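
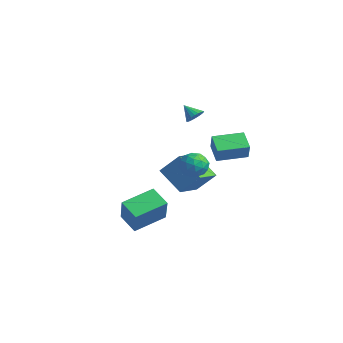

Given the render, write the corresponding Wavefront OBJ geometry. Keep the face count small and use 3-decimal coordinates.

v 1.501 0.653 -1.319
v 1.886 1.222 -0.699
v 2.114 -0.522 -0.621
v 2.499 0.047 -0.001
v 1.581 -0.073 -0.012
v 1.203 0.653 -0.443
v 2.797 0.047 -0.877
v 2.419 0.773 -1.308
v 2.687 0.847 -0.426
v 1.936 0.773 0.109
v 2.064 -0.073 -1.429
v 1.313 -0.147 -0.894
v 1.64 1.04 -1.07
v 2.36 -0.34 -0.25
v 1.821 -0.411 -0.256
v 2.047 -0.076 0.108
v 1.238 0.706 -0.92
v 1.465 1.041 -0.556
v 1.285 0.28 -0.152
v 2.535 -0.341 -0.764
v 2.762 -0.006 -0.4
v 1.953 0.776 -1.428
v 2.179 1.111 -1.064
v 2.715 0.42 -1.168
v 2.337 1.155 -0.545
v 2.697 0.464 -0.135
v 2.873 0.464 -0.65
v 2.65 0.891 -0.903
v 1.895 1.111 -0.231
v 2.255 0.421 0.179
v 1.716 0.35 0.173
v 1.494 0.777 -0.081
v 2.366 0.891 -0.071
v 1.745 0.279 -1.499
v 2.105 -0.411 -1.089
v 2.506 -0.077 -1.239
v 2.284 0.35 -1.493
v 1.303 0.236 -1.185
v 1.663 -0.455 -0.775
v 1.35 -0.191 -0.417
v 1.127 0.236 -0.67
v 1.634 -0.191 -1.249
v -0.99 0.944 -3.989
v -2.459 0.316 -2.658
v -2.15 2.611 -4.482
v -3.619 1.983 -3.15
v -0.221 1.857 -2.71
v -1.69 1.229 -1.378
v -1.381 3.524 -3.202
v -2.85 2.896 -1.871
v 3.192 -3.91 -4.617
v 2.068 -4.23 -3.863
v 3.081 -1.944 -3.947
v 1.957 -2.264 -3.194
v 4.423 -4.396 -2.986
v 3.299 -4.716 -2.233
v 4.312 -2.43 -2.317
v 3.188 -2.75 -1.563
v -0.046 2.817 -1.458
v -1.194 3.028 -0.704
v 0.41 4.685 -1.288
v -0.739 4.896 -0.534
v 0.599 2.564 -0.406
v -0.55 2.775 0.348
v 1.054 4.432 -0.236
v -0.094 4.643 0.518
v -3.28 3.072 1.051
v -3.003 3.457 1.51
v -3.98 2.648 1.829
v -3.192 3.61 1.423
v -3.394 3.681 1.28
v -3.579 3.659 1.102
v -3.718 3.548 0.916
v -3.791 3.364 0.751
v -3.786 3.136 0.631
v -3.704 2.899 0.575
v -3.557 2.687 0.592
v -3.368 2.535 0.678
v -3.166 2.464 0.821
v -2.982 2.486 0.999
v -2.842 2.597 1.185
v -2.769 2.781 1.35
v -2.775 3.009 1.47
v -2.857 3.246 1.526
f 1 38 17
f 38 12 41
f 17 41 6
f 38 41 17
f 1 17 13
f 17 6 18
f 13 18 2
f 17 18 13
f 1 13 22
f 13 2 23
f 22 23 8
f 13 23 22
f 1 22 34
f 22 8 37
f 34 37 11
f 22 37 34
f 1 34 38
f 34 11 42
f 38 42 12
f 34 42 38
f 2 18 29
f 18 6 32
f 29 32 10
f 18 32 29
f 6 41 19
f 41 12 40
f 19 40 5
f 41 40 19
f 12 42 39
f 42 11 35
f 39 35 3
f 42 35 39
f 11 37 36
f 37 8 24
f 36 24 7
f 37 24 36
f 8 23 28
f 23 2 25
f 28 25 9
f 23 25 28
f 4 30 16
f 30 10 31
f 16 31 5
f 30 31 16
f 4 16 14
f 16 5 15
f 14 15 3
f 16 15 14
f 4 14 21
f 14 3 20
f 21 20 7
f 14 20 21
f 4 21 26
f 21 7 27
f 26 27 9
f 21 27 26
f 4 26 30
f 26 9 33
f 30 33 10
f 26 33 30
f 5 31 19
f 31 10 32
f 19 32 6
f 31 32 19
f 3 15 39
f 15 5 40
f 39 40 12
f 15 40 39
f 7 20 36
f 20 3 35
f 36 35 11
f 20 35 36
f 9 27 28
f 27 7 24
f 28 24 8
f 27 24 28
f 10 33 29
f 33 9 25
f 29 25 2
f 33 25 29
f 44 46 43
f 47 44 43
f 43 46 45
f 45 47 43
f 44 50 46
f 48 44 47
f 48 50 44
f 46 50 45
f 49 47 45
f 45 50 49
f 49 48 47
f 50 48 49
f 52 54 51
f 55 52 51
f 51 54 53
f 53 55 51
f 52 58 54
f 56 52 55
f 56 58 52
f 54 58 53
f 57 55 53
f 53 58 57
f 57 56 55
f 58 56 57
f 60 62 59
f 63 60 59
f 59 62 61
f 61 63 59
f 60 66 62
f 64 60 63
f 64 66 60
f 62 66 61
f 65 63 61
f 61 66 65
f 65 64 63
f 66 64 65
f 68 67 70
f 68 70 69
f 70 67 71
f 70 71 69
f 71 67 72
f 71 72 69
f 72 67 73
f 72 73 69
f 73 67 74
f 73 74 69
f 74 67 75
f 74 75 69
f 75 67 76
f 75 76 69
f 76 67 77
f 76 77 69
f 77 67 78
f 77 78 69
f 78 67 79
f 78 79 69
f 79 67 80
f 79 80 69
f 80 67 81
f 80 81 69
f 81 67 82
f 81 82 69
f 82 67 83
f 82 83 69
f 83 67 84
f 83 84 69
f 84 67 68
f 84 68 69



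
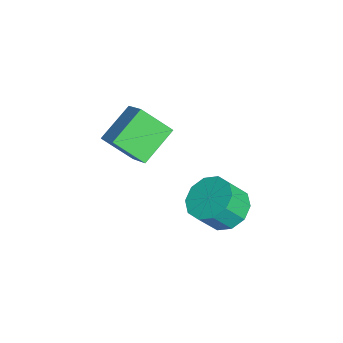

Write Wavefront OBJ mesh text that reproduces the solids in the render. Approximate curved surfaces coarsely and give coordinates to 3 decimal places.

v 3.15 3.264 -0.818
v 4.132 3.315 -1.051
v 4.411 2.587 -0.036
v 3.43 2.536 0.198
v 3.999 3.793 -0.672
v 4.278 3.065 0.344
v 3.541 4.068 -0.348
v 3.82 3.34 0.667
v 2.935 4.037 -0.204
v 3.214 3.309 0.811
v 2.411 3.71 -0.294
v 2.69 2.982 0.721
v 2.169 3.213 -0.584
v 2.448 2.485 0.431
v 2.302 2.735 -0.964
v 2.581 2.007 0.052
v 2.76 2.46 -1.287
v 3.039 1.732 -0.272
v 3.366 2.491 -1.431
v 3.645 1.763 -0.416
v 3.89 2.818 -1.341
v 4.169 2.09 -0.326
v 2.594 -0.116 1.978
v 2.267 -1.233 2.987
v 1.618 0.98 2.875
v 1.292 -0.136 3.884
v 3.668 0.236 2.716
v 3.342 -0.88 3.725
v 2.693 1.333 3.613
v 2.366 0.216 4.622
f 2 1 5
f 2 5 3
f 3 5 6
f 3 6 4
f 5 1 7
f 5 7 6
f 6 7 8
f 6 8 4
f 7 1 9
f 7 9 8
f 8 9 10
f 8 10 4
f 9 1 11
f 9 11 10
f 10 11 12
f 10 12 4
f 11 1 13
f 11 13 12
f 12 13 14
f 12 14 4
f 13 1 15
f 13 15 14
f 14 15 16
f 14 16 4
f 15 1 17
f 15 17 16
f 16 17 18
f 16 18 4
f 17 1 19
f 17 19 18
f 18 19 20
f 18 20 4
f 19 1 21
f 19 21 20
f 20 21 22
f 20 22 4
f 21 1 2
f 21 2 22
f 22 2 3
f 22 3 4
f 24 26 23
f 27 24 23
f 23 26 25
f 25 27 23
f 24 30 26
f 28 24 27
f 28 30 24
f 26 30 25
f 29 27 25
f 25 30 29
f 29 28 27
f 30 28 29



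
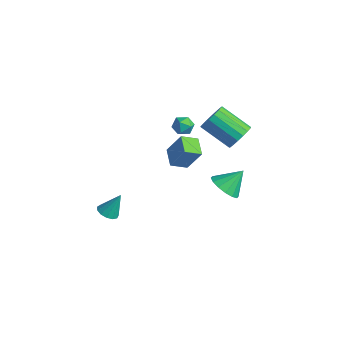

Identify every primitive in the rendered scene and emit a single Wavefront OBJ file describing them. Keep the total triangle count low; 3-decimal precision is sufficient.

v 3.398 3.123 -2.088
v 4.035 3.649 -2.752
v 3.682 4.237 -0.932
v 3.536 3.862 -2.835
v 3 3.877 -2.717
v 2.571 3.69 -2.431
v 2.364 3.35 -2.053
v 2.433 2.95 -1.684
v 2.762 2.596 -1.424
v 3.26 2.383 -1.341
v 3.796 2.369 -1.458
v 4.225 2.556 -1.744
v 4.433 2.895 -2.122
v 4.363 3.295 -2.491
v 1.736 0.466 0.021
v 0.626 0.992 0.415
v 2.036 1.45 -0.447
v 0.926 1.976 -0.052
v 2.494 0.944 1.512
v 1.384 1.47 1.907
v 2.794 1.928 1.045
v 1.684 2.454 1.439
v 1.737 -3.824 -2.048
v 2.409 -3.94 -2.148
v 2.063 -3.136 -0.652
v 2.334 -3.591 -2.303
v 2.069 -3.316 -2.376
v 1.699 -3.202 -2.345
v 1.34 -3.286 -2.22
v 1.108 -3.54 -2.04
v 1.075 -3.884 -1.863
v 1.252 -4.21 -1.745
v 1.583 -4.412 -1.722
v 1.963 -4.428 -1.804
v 2.271 -4.252 -1.962
v 3.369 4.192 1.855
v 3.974 3.572 2.245
v 2.337 2.708 3.415
v 1.731 3.328 3.025
v 3.987 3.929 2.527
v 2.35 3.065 3.696
v 3.858 4.346 2.654
v 2.221 3.482 3.824
v 3.618 4.728 2.599
v 1.98 3.864 3.769
v 3.32 4.987 2.373
v 1.682 4.123 3.543
v 3.033 5.063 2.029
v 1.396 4.2 3.199
v 2.823 4.941 1.645
v 1.186 4.077 2.814
v 2.739 4.646 1.308
v 1.101 3.783 2.478
v 2.798 4.248 1.098
v 1.161 3.384 2.267
v 2.989 3.837 1.06
v 1.351 2.973 2.23
v 3.266 3.507 1.205
v 1.628 2.643 2.375
v 3.567 3.334 1.499
v 1.929 2.47 2.669
v 3.823 3.357 1.874
v 2.185 2.494 3.044
v 1.681 2.192 2.826
v 2.075 1.675 3.122
v 0.845 1.425 2.598
v 1.239 0.908 2.894
v 0.96 1.423 3.303
v 1.477 1.897 3.445
v 1.443 1.203 2.275
v 1.96 1.677 2.417
v 1.928 1.063 2.782
v 1.63 1.199 3.417
v 1.29 1.901 2.303
v 0.992 2.037 2.938
f 2 1 4
f 2 4 3
f 4 1 5
f 4 5 3
f 5 1 6
f 5 6 3
f 6 1 7
f 6 7 3
f 7 1 8
f 7 8 3
f 8 1 9
f 8 9 3
f 9 1 10
f 9 10 3
f 10 1 11
f 10 11 3
f 11 1 12
f 11 12 3
f 12 1 13
f 12 13 3
f 13 1 14
f 13 14 3
f 14 1 2
f 14 2 3
f 16 18 15
f 19 16 15
f 15 18 17
f 17 19 15
f 16 22 18
f 20 16 19
f 20 22 16
f 18 22 17
f 21 19 17
f 17 22 21
f 21 20 19
f 22 20 21
f 24 23 26
f 24 26 25
f 26 23 27
f 26 27 25
f 27 23 28
f 27 28 25
f 28 23 29
f 28 29 25
f 29 23 30
f 29 30 25
f 30 23 31
f 30 31 25
f 31 23 32
f 31 32 25
f 32 23 33
f 32 33 25
f 33 23 34
f 33 34 25
f 34 23 35
f 34 35 25
f 35 23 24
f 35 24 25
f 37 36 40
f 37 40 38
f 38 40 41
f 38 41 39
f 40 36 42
f 40 42 41
f 41 42 43
f 41 43 39
f 42 36 44
f 42 44 43
f 43 44 45
f 43 45 39
f 44 36 46
f 44 46 45
f 45 46 47
f 45 47 39
f 46 36 48
f 46 48 47
f 47 48 49
f 47 49 39
f 48 36 50
f 48 50 49
f 49 50 51
f 49 51 39
f 50 36 52
f 50 52 51
f 51 52 53
f 51 53 39
f 52 36 54
f 52 54 53
f 53 54 55
f 53 55 39
f 54 36 56
f 54 56 55
f 55 56 57
f 55 57 39
f 56 36 58
f 56 58 57
f 57 58 59
f 57 59 39
f 58 36 60
f 58 60 59
f 59 60 61
f 59 61 39
f 60 36 62
f 60 62 61
f 61 62 63
f 61 63 39
f 62 36 37
f 62 37 63
f 63 37 38
f 63 38 39
f 64 75 69
f 64 69 65
f 64 65 71
f 64 71 74
f 64 74 75
f 65 69 73
f 69 75 68
f 75 74 66
f 74 71 70
f 71 65 72
f 67 73 68
f 67 68 66
f 67 66 70
f 67 70 72
f 67 72 73
f 68 73 69
f 66 68 75
f 70 66 74
f 72 70 71
f 73 72 65



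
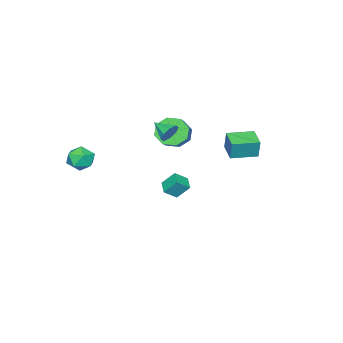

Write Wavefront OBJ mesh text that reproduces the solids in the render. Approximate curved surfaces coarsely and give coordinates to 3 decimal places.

v -1.564 1.635 1.057
v -1.479 1.802 2.171
v -2.72 2.589 1.002
v -2.635 2.756 2.117
v -0.805 2.544 0.863
v -0.72 2.711 1.978
v -1.961 3.498 0.809
v -1.876 3.665 1.923
v -4.058 -3.453 -0.776
v -3.433 -3.585 -1.506
v -1.997 -2.719 -0.434
v -2.622 -2.587 0.296
v -3.79 -2.935 -1.552
v -2.355 -2.07 -0.479
v -4.304 -2.589 -1.143
v -2.869 -1.724 -0.071
v -4.674 -2.749 -0.52
v -3.238 -1.883 0.553
v -4.683 -3.321 -0.046
v -3.247 -2.455 1.026
v -4.325 -3.97 -0.001
v -2.89 -3.105 1.072
v -3.811 -4.316 -0.409
v -2.376 -3.451 0.663
v -3.442 -4.157 -1.033
v -2.006 -3.291 0.04
v -1.539 -1.567 -3.248
v -0.929 -1.974 -2.692
v -1.867 -0.942 -2.431
v -1.257 -1.349 -1.875
v -0.943 -0.971 -3.465
v -0.333 -1.378 -2.909
v -1.271 -0.346 -2.648
v -0.661 -0.753 -2.092
v 2.844 -3.416 0.801
v 3.44 -3.23 0.223
v 3.18 -4.75 0.717
v 3.776 -4.564 0.139
v 3.876 -4.318 0.948
v 3.669 -3.493 1
v 2.951 -4.487 -0.06
v 2.744 -3.662 -0.008
v 3.507 -3.891 -0.31
v 4.078 -3.787 0.313
v 2.542 -4.193 0.627
v 3.113 -4.089 1.25
v -0.651 -1.213 1.502
v -0.428 -1.453 0.941
v -0.709 -2.287 1.938
v -0.063 -1.343 1.26
v -0.042 -1.157 1.721
v -0.378 -1.004 2.054
v -0.874 -0.974 2.064
v -1.24 -1.083 1.745
v -1.261 -1.269 1.284
v -0.925 -1.422 0.951
f 2 4 1
f 5 2 1
f 1 4 3
f 3 5 1
f 2 8 4
f 6 2 5
f 6 8 2
f 4 8 3
f 7 5 3
f 3 8 7
f 7 6 5
f 8 6 7
f 10 9 13
f 10 13 11
f 11 13 14
f 11 14 12
f 13 9 15
f 13 15 14
f 14 15 16
f 14 16 12
f 15 9 17
f 15 17 16
f 16 17 18
f 16 18 12
f 17 9 19
f 17 19 18
f 18 19 20
f 18 20 12
f 19 9 21
f 19 21 20
f 20 21 22
f 20 22 12
f 21 9 23
f 21 23 22
f 22 23 24
f 22 24 12
f 23 9 25
f 23 25 24
f 24 25 26
f 24 26 12
f 25 9 10
f 25 10 26
f 26 10 11
f 26 11 12
f 28 30 27
f 31 28 27
f 27 30 29
f 29 31 27
f 28 34 30
f 32 28 31
f 32 34 28
f 30 34 29
f 33 31 29
f 29 34 33
f 33 32 31
f 34 32 33
f 35 46 40
f 35 40 36
f 35 36 42
f 35 42 45
f 35 45 46
f 36 40 44
f 40 46 39
f 46 45 37
f 45 42 41
f 42 36 43
f 38 44 39
f 38 39 37
f 38 37 41
f 38 41 43
f 38 43 44
f 39 44 40
f 37 39 46
f 41 37 45
f 43 41 42
f 44 43 36
f 48 47 50
f 48 50 49
f 50 47 51
f 50 51 49
f 51 47 52
f 51 52 49
f 52 47 53
f 52 53 49
f 53 47 54
f 53 54 49
f 54 47 55
f 54 55 49
f 55 47 56
f 55 56 49
f 56 47 48
f 56 48 49



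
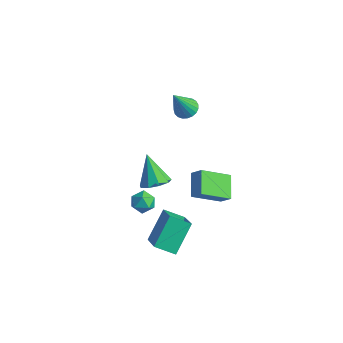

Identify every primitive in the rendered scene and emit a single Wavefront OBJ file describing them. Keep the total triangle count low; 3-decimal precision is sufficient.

v -0.911 -1.817 0.657
v -0.703 -1.52 0.053
v -0.497 -2.82 0.307
v -0.289 -2.523 -0.297
v 0.032 -2.354 0.307
v -0.224 -1.734 0.524
v -0.976 -2.606 -0.164
v -1.232 -1.986 0.053
v -0.743 -2.007 -0.454
v -0.12 -1.852 -0.163
v -1.08 -2.488 0.523
v -0.457 -2.333 0.814
v 0.333 -2.18 2.531
v 0.994 -1.918 2.918
v -0.633 -1.84 3.949
v 0.752 -1.497 2.652
v 0.313 -1.396 2.329
v -0.116 -1.661 2.1
v -0.335 -2.169 2.073
v -0.241 -2.683 2.26
v 0.121 -2.961 2.573
v 0.583 -2.873 2.867
v 0.928 -2.462 3.003
v -3.851 3.987 1.28
v -3.331 3.584 1.074
v -3.869 3.053 3.06
v -3.192 3.806 1.191
v -3.166 4.059 1.324
v -3.26 4.299 1.45
v -3.455 4.486 1.546
v -3.719 4.586 1.596
v -4.006 4.583 1.592
v -4.266 4.477 1.533
v -4.455 4.286 1.431
v -4.539 4.043 1.303
v -4.504 3.791 1.171
v -4.356 3.573 1.058
v -4.121 3.426 0.983
v -3.84 3.376 0.96
v -3.56 3.432 0.992
v 0.678 -3.062 -1.328
v 1.979 -3.853 -0.193
v 0.381 -1.707 -0.045
v 1.683 -2.498 1.091
v 1.517 -2.402 -1.831
v 2.819 -3.193 -0.695
v 1.221 -1.047 -0.547
v 2.522 -1.838 0.588
v 0.482 0.115 1.771
v 1.058 0.244 2.368
v 1.164 1.527 0.808
v 1.74 1.656 1.406
v 1.36 -0.756 1.114
v 1.936 -0.627 1.712
v 2.042 0.656 0.152
v 2.618 0.785 0.749
f 1 12 6
f 1 6 2
f 1 2 8
f 1 8 11
f 1 11 12
f 2 6 10
f 6 12 5
f 12 11 3
f 11 8 7
f 8 2 9
f 4 10 5
f 4 5 3
f 4 3 7
f 4 7 9
f 4 9 10
f 5 10 6
f 3 5 12
f 7 3 11
f 9 7 8
f 10 9 2
f 14 13 16
f 14 16 15
f 16 13 17
f 16 17 15
f 17 13 18
f 17 18 15
f 18 13 19
f 18 19 15
f 19 13 20
f 19 20 15
f 20 13 21
f 20 21 15
f 21 13 22
f 21 22 15
f 22 13 23
f 22 23 15
f 23 13 14
f 23 14 15
f 25 24 27
f 25 27 26
f 27 24 28
f 27 28 26
f 28 24 29
f 28 29 26
f 29 24 30
f 29 30 26
f 30 24 31
f 30 31 26
f 31 24 32
f 31 32 26
f 32 24 33
f 32 33 26
f 33 24 34
f 33 34 26
f 34 24 35
f 34 35 26
f 35 24 36
f 35 36 26
f 36 24 37
f 36 37 26
f 37 24 38
f 37 38 26
f 38 24 39
f 38 39 26
f 39 24 40
f 39 40 26
f 40 24 25
f 40 25 26
f 42 44 41
f 45 42 41
f 41 44 43
f 43 45 41
f 42 48 44
f 46 42 45
f 46 48 42
f 44 48 43
f 47 45 43
f 43 48 47
f 47 46 45
f 48 46 47
f 50 52 49
f 53 50 49
f 49 52 51
f 51 53 49
f 50 56 52
f 54 50 53
f 54 56 50
f 52 56 51
f 55 53 51
f 51 56 55
f 55 54 53
f 56 54 55



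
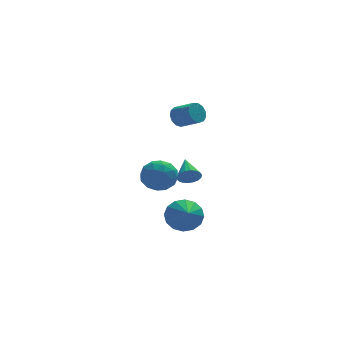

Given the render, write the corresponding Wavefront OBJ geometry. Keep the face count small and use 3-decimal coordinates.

v -0.097 0.389 -3.188
v 0.597 0.015 -3.663
v -0.223 -0.829 -2.412
v 0.804 0.23 -3.291
v 0.769 0.488 -2.892
v 0.502 0.719 -2.573
v 0.075 0.862 -2.418
v -0.398 0.878 -2.469
v -0.79 0.764 -2.713
v -0.997 0.549 -3.085
v -0.962 0.291 -3.484
v -0.696 0.059 -3.803
v -0.269 -0.084 -3.958
v 0.204 -0.1 -3.907
v -1.108 2.06 -1.5
v -0.52 2.079 -0.773
v -1.5 0.641 -1.147
v -0.912 0.66 -0.42
v -1.687 1.185 -0.409
v -1.444 2.062 -0.627
v -0.576 0.658 -1.293
v -0.333 1.535 -1.511
v -0.191 1.212 -0.644
v -0.877 1.538 -0.098
v -1.143 1.182 -1.822
v -1.829 1.508 -1.276
v -0.779 2.194 -1.168
v -1.241 0.526 -0.752
v -1.696 0.835 -0.746
v -1.35 0.846 -0.318
v -1.322 2.184 -1.082
v -0.977 2.195 -0.654
v -1.663 1.67 -0.44
v -1.043 0.525 -1.266
v -0.698 0.536 -0.838
v -0.67 1.874 -1.602
v -0.324 1.885 -1.174
v -0.357 1.05 -1.48
v -0.24 1.695 -0.664
v -0.471 0.861 -0.457
v -0.274 0.86 -0.97
v -0.131 1.376 -1.098
v -0.644 1.887 -0.343
v -0.875 1.053 -0.136
v -1.33 1.362 -0.129
v -1.187 1.877 -0.258
v -0.451 1.377 -0.268
v -1.145 1.667 -1.784
v -1.376 0.833 -1.577
v -0.833 0.843 -1.662
v -0.69 1.358 -1.791
v -1.549 1.859 -1.463
v -1.78 1.025 -1.256
v -1.889 1.344 -0.822
v -1.746 1.86 -0.95
v -1.569 1.343 -1.652
v 0.33 1.078 -1.073
v 0.788 0.878 -0.76
v 0.45 2.242 -0.507
v 0.902 0.972 -0.977
v 0.903 1.087 -1.213
v 0.79 1.2 -1.421
v 0.586 1.289 -1.561
v 0.332 1.336 -1.604
v 0.077 1.332 -1.541
v -0.128 1.278 -1.386
v -0.242 1.184 -1.169
v -0.243 1.069 -0.933
v -0.13 0.956 -0.725
v 0.073 0.867 -0.585
v 0.328 0.82 -0.542
v 0.583 0.824 -0.605
v -0.022 1.608 2.563
v 0.416 1.739 2.19
v 1.08 0.983 2.704
v 0.642 0.852 3.077
v 0.449 1.945 2.45
v 1.113 1.188 2.963
v 0.333 2.043 2.745
v 0.997 1.287 3.259
v 0.104 2.004 2.983
v 0.768 1.247 3.496
v -0.165 1.838 3.087
v 0.499 1.082 3.601
v -0.389 1.6 3.025
v 0.275 0.844 3.539
v -0.496 1.365 2.817
v 0.168 0.608 3.33
v -0.452 1.206 2.527
v 0.211 0.45 3.041
v -0.272 1.176 2.25
v 0.392 0.419 2.763
v -0.013 1.282 2.071
v 0.651 0.526 2.585
v 0.244 1.493 2.049
v 0.908 0.736 2.563
f 2 1 4
f 2 4 3
f 4 1 5
f 4 5 3
f 5 1 6
f 5 6 3
f 6 1 7
f 6 7 3
f 7 1 8
f 7 8 3
f 8 1 9
f 8 9 3
f 9 1 10
f 9 10 3
f 10 1 11
f 10 11 3
f 11 1 12
f 11 12 3
f 12 1 13
f 12 13 3
f 13 1 14
f 13 14 3
f 14 1 2
f 14 2 3
f 15 52 31
f 52 26 55
f 31 55 20
f 52 55 31
f 15 31 27
f 31 20 32
f 27 32 16
f 31 32 27
f 15 27 36
f 27 16 37
f 36 37 22
f 27 37 36
f 15 36 48
f 36 22 51
f 48 51 25
f 36 51 48
f 15 48 52
f 48 25 56
f 52 56 26
f 48 56 52
f 16 32 43
f 32 20 46
f 43 46 24
f 32 46 43
f 20 55 33
f 55 26 54
f 33 54 19
f 55 54 33
f 26 56 53
f 56 25 49
f 53 49 17
f 56 49 53
f 25 51 50
f 51 22 38
f 50 38 21
f 51 38 50
f 22 37 42
f 37 16 39
f 42 39 23
f 37 39 42
f 18 44 30
f 44 24 45
f 30 45 19
f 44 45 30
f 18 30 28
f 30 19 29
f 28 29 17
f 30 29 28
f 18 28 35
f 28 17 34
f 35 34 21
f 28 34 35
f 18 35 40
f 35 21 41
f 40 41 23
f 35 41 40
f 18 40 44
f 40 23 47
f 44 47 24
f 40 47 44
f 19 45 33
f 45 24 46
f 33 46 20
f 45 46 33
f 17 29 53
f 29 19 54
f 53 54 26
f 29 54 53
f 21 34 50
f 34 17 49
f 50 49 25
f 34 49 50
f 23 41 42
f 41 21 38
f 42 38 22
f 41 38 42
f 24 47 43
f 47 23 39
f 43 39 16
f 47 39 43
f 58 57 60
f 58 60 59
f 60 57 61
f 60 61 59
f 61 57 62
f 61 62 59
f 62 57 63
f 62 63 59
f 63 57 64
f 63 64 59
f 64 57 65
f 64 65 59
f 65 57 66
f 65 66 59
f 66 57 67
f 66 67 59
f 67 57 68
f 67 68 59
f 68 57 69
f 68 69 59
f 69 57 70
f 69 70 59
f 70 57 71
f 70 71 59
f 71 57 72
f 71 72 59
f 72 57 58
f 72 58 59
f 74 73 77
f 74 77 75
f 75 77 78
f 75 78 76
f 77 73 79
f 77 79 78
f 78 79 80
f 78 80 76
f 79 73 81
f 79 81 80
f 80 81 82
f 80 82 76
f 81 73 83
f 81 83 82
f 82 83 84
f 82 84 76
f 83 73 85
f 83 85 84
f 84 85 86
f 84 86 76
f 85 73 87
f 85 87 86
f 86 87 88
f 86 88 76
f 87 73 89
f 87 89 88
f 88 89 90
f 88 90 76
f 89 73 91
f 89 91 90
f 90 91 92
f 90 92 76
f 91 73 93
f 91 93 92
f 92 93 94
f 92 94 76
f 93 73 95
f 93 95 94
f 94 95 96
f 94 96 76
f 95 73 74
f 95 74 96
f 96 74 75
f 96 75 76



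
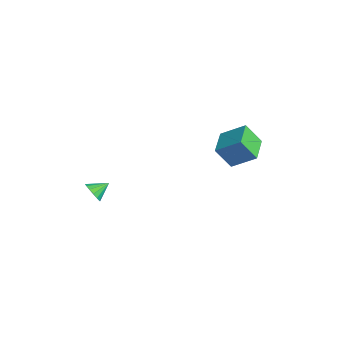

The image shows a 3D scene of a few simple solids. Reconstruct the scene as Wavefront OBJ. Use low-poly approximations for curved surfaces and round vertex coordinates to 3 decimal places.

v 0.575 -4.056 -3.466
v 0.984 -3.732 -4.032
v 0.505 -3.004 -2.914
v 0.604 -3.697 -4.146
v 0.216 -3.759 -4.079
v -0.076 -3.899 -3.847
v -0.193 -4.082 -3.513
v -0.105 -4.258 -3.166
v 0.165 -4.38 -2.9
v 0.545 -4.415 -2.785
v 0.933 -4.354 -2.853
v 1.225 -4.213 -3.085
v 1.343 -4.03 -3.419
v 1.255 -3.854 -3.766
v 2.799 4.132 -0.127
v 2.44 3.257 1.237
v 3.661 5.368 0.894
v 3.302 4.492 2.257
v 4.378 3.188 -0.317
v 4.019 2.312 1.046
v 5.24 4.423 0.703
v 4.881 3.548 2.067
f 2 1 4
f 2 4 3
f 4 1 5
f 4 5 3
f 5 1 6
f 5 6 3
f 6 1 7
f 6 7 3
f 7 1 8
f 7 8 3
f 8 1 9
f 8 9 3
f 9 1 10
f 9 10 3
f 10 1 11
f 10 11 3
f 11 1 12
f 11 12 3
f 12 1 13
f 12 13 3
f 13 1 14
f 13 14 3
f 14 1 2
f 14 2 3
f 16 18 15
f 19 16 15
f 15 18 17
f 17 19 15
f 16 22 18
f 20 16 19
f 20 22 16
f 18 22 17
f 21 19 17
f 17 22 21
f 21 20 19
f 22 20 21



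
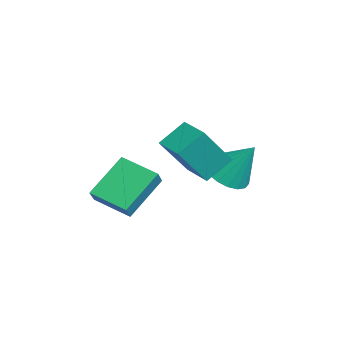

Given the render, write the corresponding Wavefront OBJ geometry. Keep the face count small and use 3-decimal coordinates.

v -1.409 0.595 -2.462
v -0.559 0.839 -2.951
v -0.851 1.505 -1.038
v -0.837 1.176 -3.058
v -1.227 1.398 -3.047
v -1.654 1.461 -2.92
v -2.032 1.352 -2.702
v -2.287 1.094 -2.437
v -2.367 0.736 -2.177
v -2.258 0.35 -1.974
v -1.981 0.013 -1.867
v -1.59 -0.209 -1.878
v -1.164 -0.271 -2.004
v -0.785 -0.163 -2.222
v -0.531 0.096 -2.487
v -0.45 0.454 -2.747
v -1.903 -4.121 -3.706
v -2.805 -2.83 -2.441
v -0.909 -2.961 -4.181
v -1.81 -1.67 -2.916
v -1.33 -4.35 -3.064
v -2.231 -3.059 -1.799
v -0.335 -3.19 -3.539
v -1.237 -1.899 -2.274
v 1.168 -2.27 0.407
v 0.8 -1.324 1.169
v 0.555 -1.173 -1.251
v 0.187 -0.227 -0.488
v 2.233 -1.793 0.328
v 1.865 -0.847 1.091
v 1.62 -0.696 -1.329
v 1.252 0.25 -0.567
f 2 1 4
f 2 4 3
f 4 1 5
f 4 5 3
f 5 1 6
f 5 6 3
f 6 1 7
f 6 7 3
f 7 1 8
f 7 8 3
f 8 1 9
f 8 9 3
f 9 1 10
f 9 10 3
f 10 1 11
f 10 11 3
f 11 1 12
f 11 12 3
f 12 1 13
f 12 13 3
f 13 1 14
f 13 14 3
f 14 1 15
f 14 15 3
f 15 1 16
f 15 16 3
f 16 1 2
f 16 2 3
f 18 20 17
f 21 18 17
f 17 20 19
f 19 21 17
f 18 24 20
f 22 18 21
f 22 24 18
f 20 24 19
f 23 21 19
f 19 24 23
f 23 22 21
f 24 22 23
f 26 28 25
f 29 26 25
f 25 28 27
f 27 29 25
f 26 32 28
f 30 26 29
f 30 32 26
f 28 32 27
f 31 29 27
f 27 32 31
f 31 30 29
f 32 30 31



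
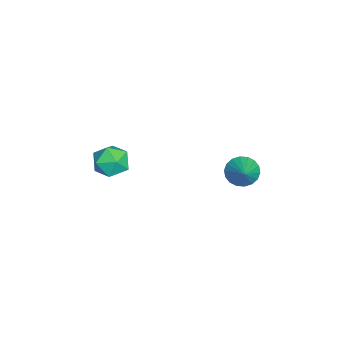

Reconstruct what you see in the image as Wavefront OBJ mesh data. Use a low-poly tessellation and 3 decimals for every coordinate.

v -2.676 -1.628 2.834
v -2.149 -1.52 2.107
v -2.771 -3.06 2.553
v -2.244 -2.952 1.826
v -1.896 -2.853 2.655
v -1.838 -1.967 2.829
v -3.082 -2.613 1.831
v -3.024 -1.727 2.005
v -2.4 -2.129 1.487
v -1.668 -2.277 1.996
v -3.252 -2.303 2.664
v -2.52 -2.451 3.173
v -2.854 3.185 1.718
v -2.404 2.987 1.139
v -1.746 3.355 2.522
v -2.43 3.323 1.103
v -2.539 3.631 1.189
v -2.711 3.851 1.38
v -2.912 3.939 1.638
v -3.101 3.878 1.912
v -3.241 3.679 2.147
v -3.305 3.383 2.298
v -3.279 3.048 2.333
v -3.17 2.739 2.247
v -2.997 2.52 2.056
v -2.797 2.432 1.798
v -2.608 2.493 1.524
v -2.468 2.691 1.289
f 1 12 6
f 1 6 2
f 1 2 8
f 1 8 11
f 1 11 12
f 2 6 10
f 6 12 5
f 12 11 3
f 11 8 7
f 8 2 9
f 4 10 5
f 4 5 3
f 4 3 7
f 4 7 9
f 4 9 10
f 5 10 6
f 3 5 12
f 7 3 11
f 9 7 8
f 10 9 2
f 14 13 16
f 14 16 15
f 16 13 17
f 16 17 15
f 17 13 18
f 17 18 15
f 18 13 19
f 18 19 15
f 19 13 20
f 19 20 15
f 20 13 21
f 20 21 15
f 21 13 22
f 21 22 15
f 22 13 23
f 22 23 15
f 23 13 24
f 23 24 15
f 24 13 25
f 24 25 15
f 25 13 26
f 25 26 15
f 26 13 27
f 26 27 15
f 27 13 28
f 27 28 15
f 28 13 14
f 28 14 15



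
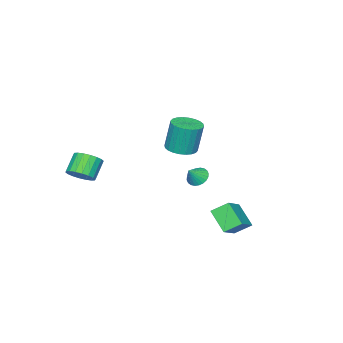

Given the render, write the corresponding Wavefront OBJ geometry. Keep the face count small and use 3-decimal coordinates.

v 4.351 -3.629 -0.844
v 4.983 -3.463 -0.197
v 3.981 -3.666 0.832
v 3.349 -3.831 0.184
v 4.83 -3.091 -0.272
v 3.829 -3.293 0.757
v 4.582 -2.825 -0.461
v 3.581 -3.028 0.568
v 4.289 -2.719 -0.726
v 3.287 -2.921 0.303
v 4.008 -2.792 -1.014
v 3.006 -2.994 0.015
v 3.794 -3.032 -1.269
v 2.793 -3.234 -0.24
v 3.691 -3.389 -1.439
v 2.69 -3.591 -0.41
v 3.719 -3.794 -1.492
v 2.717 -3.997 -0.463
v 3.871 -4.167 -1.417
v 2.87 -4.369 -0.388
v 4.119 -4.432 -1.228
v 3.118 -4.635 -0.199
v 4.413 -4.539 -0.963
v 3.411 -4.741 0.066
v 4.694 -4.466 -0.675
v 3.692 -4.668 0.354
v 4.907 -4.226 -0.42
v 3.906 -4.428 0.609
v 5.01 -3.869 -0.25
v 4.009 -4.071 0.779
v -4.069 -1.43 -3.875
v -3.522 -1.236 -4.366
v -3.271 -1.53 -3.025
v -3.602 -0.97 -4.26
v -3.752 -0.775 -4.095
v -3.951 -0.679 -3.897
v -4.168 -0.698 -3.696
v -4.37 -0.828 -3.521
v -4.526 -1.05 -3.401
v -4.612 -1.329 -3.353
v -4.616 -1.624 -3.384
v -4.536 -1.889 -3.49
v -4.386 -2.085 -3.655
v -4.187 -2.18 -3.853
v -3.97 -2.162 -4.054
v -3.768 -2.032 -4.228
v -3.612 -1.81 -4.349
v -3.526 -1.531 -4.397
v 1.491 1.469 1.855
v 1.972 0.655 2.019
v 1.77 0.937 4.009
v 1.289 1.751 3.845
v 2.251 0.904 2.012
v 2.049 1.187 4.002
v 2.415 1.24 1.981
v 2.213 1.522 3.971
v 2.437 1.61 1.931
v 2.235 1.893 3.921
v 2.316 1.959 1.869
v 2.114 2.242 3.859
v 2.069 2.234 1.805
v 1.867 2.516 3.795
v 1.734 2.392 1.749
v 1.532 2.674 3.739
v 1.362 2.409 1.709
v 1.16 2.691 3.699
v 1.01 2.283 1.691
v 0.808 2.565 3.681
v 0.731 2.033 1.698
v 0.529 2.316 3.688
v 0.567 1.698 1.729
v 0.365 1.98 3.719
v 0.545 1.327 1.779
v 0.343 1.61 3.769
v 0.666 0.978 1.841
v 0.464 1.261 3.831
v 0.913 0.704 1.905
v 0.711 0.986 3.895
v 1.248 0.546 1.961
v 1.046 0.828 3.951
v 1.62 0.529 2.001
v 1.418 0.811 3.991
v -1.6 3.387 -3.549
v 0.024 3.785 -2.526
v -1.193 4.621 -4.676
v 0.431 5.019 -3.653
v -0.971 2.561 -4.227
v 0.653 2.959 -3.204
v -0.564 3.795 -5.354
v 1.06 4.193 -4.331
f 2 1 5
f 2 5 3
f 3 5 6
f 3 6 4
f 5 1 7
f 5 7 6
f 6 7 8
f 6 8 4
f 7 1 9
f 7 9 8
f 8 9 10
f 8 10 4
f 9 1 11
f 9 11 10
f 10 11 12
f 10 12 4
f 11 1 13
f 11 13 12
f 12 13 14
f 12 14 4
f 13 1 15
f 13 15 14
f 14 15 16
f 14 16 4
f 15 1 17
f 15 17 16
f 16 17 18
f 16 18 4
f 17 1 19
f 17 19 18
f 18 19 20
f 18 20 4
f 19 1 21
f 19 21 20
f 20 21 22
f 20 22 4
f 21 1 23
f 21 23 22
f 22 23 24
f 22 24 4
f 23 1 25
f 23 25 24
f 24 25 26
f 24 26 4
f 25 1 27
f 25 27 26
f 26 27 28
f 26 28 4
f 27 1 29
f 27 29 28
f 28 29 30
f 28 30 4
f 29 1 2
f 29 2 30
f 30 2 3
f 30 3 4
f 32 31 34
f 32 34 33
f 34 31 35
f 34 35 33
f 35 31 36
f 35 36 33
f 36 31 37
f 36 37 33
f 37 31 38
f 37 38 33
f 38 31 39
f 38 39 33
f 39 31 40
f 39 40 33
f 40 31 41
f 40 41 33
f 41 31 42
f 41 42 33
f 42 31 43
f 42 43 33
f 43 31 44
f 43 44 33
f 44 31 45
f 44 45 33
f 45 31 46
f 45 46 33
f 46 31 47
f 46 47 33
f 47 31 48
f 47 48 33
f 48 31 32
f 48 32 33
f 50 49 53
f 50 53 51
f 51 53 54
f 51 54 52
f 53 49 55
f 53 55 54
f 54 55 56
f 54 56 52
f 55 49 57
f 55 57 56
f 56 57 58
f 56 58 52
f 57 49 59
f 57 59 58
f 58 59 60
f 58 60 52
f 59 49 61
f 59 61 60
f 60 61 62
f 60 62 52
f 61 49 63
f 61 63 62
f 62 63 64
f 62 64 52
f 63 49 65
f 63 65 64
f 64 65 66
f 64 66 52
f 65 49 67
f 65 67 66
f 66 67 68
f 66 68 52
f 67 49 69
f 67 69 68
f 68 69 70
f 68 70 52
f 69 49 71
f 69 71 70
f 70 71 72
f 70 72 52
f 71 49 73
f 71 73 72
f 72 73 74
f 72 74 52
f 73 49 75
f 73 75 74
f 74 75 76
f 74 76 52
f 75 49 77
f 75 77 76
f 76 77 78
f 76 78 52
f 77 49 79
f 77 79 78
f 78 79 80
f 78 80 52
f 79 49 81
f 79 81 80
f 80 81 82
f 80 82 52
f 81 49 50
f 81 50 82
f 82 50 51
f 82 51 52
f 84 86 83
f 87 84 83
f 83 86 85
f 85 87 83
f 84 90 86
f 88 84 87
f 88 90 84
f 86 90 85
f 89 87 85
f 85 90 89
f 89 88 87
f 90 88 89



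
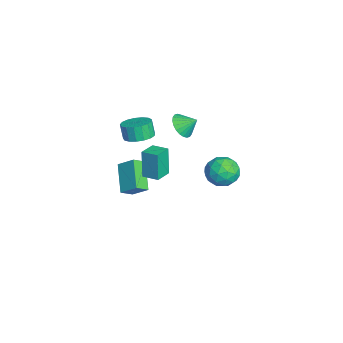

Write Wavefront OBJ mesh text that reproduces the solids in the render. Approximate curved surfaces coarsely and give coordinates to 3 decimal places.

v 3.522 3.381 3.673
v 4.091 3.635 2.852
v 3.269 1.865 3.028
v 3.838 2.119 2.207
v 4.286 2.003 3.128
v 4.442 2.94 3.526
v 2.918 2.56 2.354
v 3.074 3.497 2.752
v 3.717 3.128 2.037
v 4.562 2.784 2.515
v 2.798 2.716 3.365
v 3.643 2.372 3.843
v 3.829 3.641 3.319
v 3.531 1.859 2.561
v 3.795 1.79 3.102
v 4.129 1.94 2.619
v 4.035 3.232 3.715
v 4.369 3.382 3.233
v 4.484 2.422 3.395
v 2.991 2.118 2.647
v 3.325 2.268 2.165
v 3.231 3.56 3.261
v 3.565 3.71 2.778
v 2.876 3.078 2.485
v 3.943 3.493 2.357
v 3.794 2.601 1.978
v 3.254 2.861 2.064
v 3.346 3.412 2.299
v 4.44 3.29 2.638
v 4.291 2.399 2.259
v 4.555 2.33 2.8
v 4.647 2.881 3.035
v 4.22 2.992 2.159
v 3.069 3.101 3.621
v 2.92 2.21 3.242
v 2.713 2.619 2.845
v 2.805 3.17 3.08
v 3.566 2.899 3.902
v 3.417 2.007 3.523
v 4.014 2.088 3.581
v 4.106 2.639 3.816
v 3.14 2.508 3.721
v -3.057 -1.8 -1.681
v -2.662 -2.495 -1.15
v -2.547 -0.931 -0.925
v -2.152 -1.626 -0.393
v -1.408 -1.754 -2.847
v -1.013 -2.449 -2.315
v -0.898 -0.885 -2.09
v -0.503 -1.58 -1.559
v -3.419 1.258 1.412
v -2.749 1.467 0.865
v -3.141 2.082 2.068
v -3.007 1.659 0.733
v -3.327 1.79 0.704
v -3.662 1.84 0.784
v -3.959 1.801 0.958
v -4.174 1.679 1.202
v -4.275 1.494 1.478
v -4.245 1.272 1.744
v -4.089 1.048 1.959
v -3.832 0.856 2.091
v -3.511 0.726 2.119
v -3.177 0.676 2.04
v -2.879 0.715 1.865
v -2.664 0.836 1.621
v -2.564 1.022 1.345
v -2.593 1.243 1.08
v 2.164 -1.407 1.603
v 1.811 -1.417 3.368
v 1.287 -0.748 1.431
v 0.935 -0.758 3.197
v 2.745 -0.602 1.723
v 2.393 -0.612 3.489
v 1.869 0.057 1.552
v 1.516 0.047 3.317
v -3.464 -1.204 0.599
v -2.837 -0.581 0.889
v -3.149 -0.734 1.891
v -3.776 -1.356 1.601
v -3.202 -0.337 0.813
v -3.513 -0.49 1.814
v -3.627 -0.292 0.688
v -3.938 -0.445 1.689
v -4.014 -0.456 0.542
v -4.326 -0.609 1.544
v -4.276 -0.791 0.41
v -4.587 -0.944 1.411
v -4.351 -1.22 0.321
v -4.663 -1.373 1.322
v -4.224 -1.646 0.296
v -4.535 -1.799 1.297
v -3.922 -1.97 0.34
v -4.234 -2.123 1.342
v -3.516 -2.119 0.444
v -3.827 -2.272 1.445
v -3.097 -2.058 0.583
v -3.409 -2.211 1.585
v -2.763 -1.801 0.726
v -3.075 -1.954 1.728
v -2.589 -1.408 0.84
v -2.901 -1.56 1.842
v -2.616 -0.967 0.899
v -2.928 -1.12 1.901
f 1 38 17
f 38 12 41
f 17 41 6
f 38 41 17
f 1 17 13
f 17 6 18
f 13 18 2
f 17 18 13
f 1 13 22
f 13 2 23
f 22 23 8
f 13 23 22
f 1 22 34
f 22 8 37
f 34 37 11
f 22 37 34
f 1 34 38
f 34 11 42
f 38 42 12
f 34 42 38
f 2 18 29
f 18 6 32
f 29 32 10
f 18 32 29
f 6 41 19
f 41 12 40
f 19 40 5
f 41 40 19
f 12 42 39
f 42 11 35
f 39 35 3
f 42 35 39
f 11 37 36
f 37 8 24
f 36 24 7
f 37 24 36
f 8 23 28
f 23 2 25
f 28 25 9
f 23 25 28
f 4 30 16
f 30 10 31
f 16 31 5
f 30 31 16
f 4 16 14
f 16 5 15
f 14 15 3
f 16 15 14
f 4 14 21
f 14 3 20
f 21 20 7
f 14 20 21
f 4 21 26
f 21 7 27
f 26 27 9
f 21 27 26
f 4 26 30
f 26 9 33
f 30 33 10
f 26 33 30
f 5 31 19
f 31 10 32
f 19 32 6
f 31 32 19
f 3 15 39
f 15 5 40
f 39 40 12
f 15 40 39
f 7 20 36
f 20 3 35
f 36 35 11
f 20 35 36
f 9 27 28
f 27 7 24
f 28 24 8
f 27 24 28
f 10 33 29
f 33 9 25
f 29 25 2
f 33 25 29
f 44 46 43
f 47 44 43
f 43 46 45
f 45 47 43
f 44 50 46
f 48 44 47
f 48 50 44
f 46 50 45
f 49 47 45
f 45 50 49
f 49 48 47
f 50 48 49
f 52 51 54
f 52 54 53
f 54 51 55
f 54 55 53
f 55 51 56
f 55 56 53
f 56 51 57
f 56 57 53
f 57 51 58
f 57 58 53
f 58 51 59
f 58 59 53
f 59 51 60
f 59 60 53
f 60 51 61
f 60 61 53
f 61 51 62
f 61 62 53
f 62 51 63
f 62 63 53
f 63 51 64
f 63 64 53
f 64 51 65
f 64 65 53
f 65 51 66
f 65 66 53
f 66 51 67
f 66 67 53
f 67 51 68
f 67 68 53
f 68 51 52
f 68 52 53
f 70 72 69
f 73 70 69
f 69 72 71
f 71 73 69
f 70 76 72
f 74 70 73
f 74 76 70
f 72 76 71
f 75 73 71
f 71 76 75
f 75 74 73
f 76 74 75
f 78 77 81
f 78 81 79
f 79 81 82
f 79 82 80
f 81 77 83
f 81 83 82
f 82 83 84
f 82 84 80
f 83 77 85
f 83 85 84
f 84 85 86
f 84 86 80
f 85 77 87
f 85 87 86
f 86 87 88
f 86 88 80
f 87 77 89
f 87 89 88
f 88 89 90
f 88 90 80
f 89 77 91
f 89 91 90
f 90 91 92
f 90 92 80
f 91 77 93
f 91 93 92
f 92 93 94
f 92 94 80
f 93 77 95
f 93 95 94
f 94 95 96
f 94 96 80
f 95 77 97
f 95 97 96
f 96 97 98
f 96 98 80
f 97 77 99
f 97 99 98
f 98 99 100
f 98 100 80
f 99 77 101
f 99 101 100
f 100 101 102
f 100 102 80
f 101 77 103
f 101 103 102
f 102 103 104
f 102 104 80
f 103 77 78
f 103 78 104
f 104 78 79
f 104 79 80



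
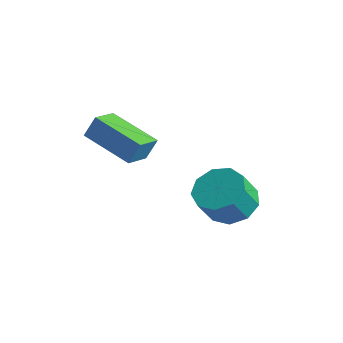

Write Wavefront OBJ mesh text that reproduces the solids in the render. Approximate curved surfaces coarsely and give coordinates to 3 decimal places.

v 2.9 3.606 -0.514
v 3.847 3.362 -0.673
v 3.846 2.65 0.415
v 2.9 2.894 0.574
v 3.812 3.928 -0.302
v 3.811 3.216 0.785
v 3.351 4.343 -0.031
v 3.35 3.632 1.057
v 2.679 4.413 0.014
v 2.678 3.702 1.102
v 2.111 4.106 -0.188
v 2.11 3.394 0.9
v 1.912 3.564 -0.542
v 1.911 2.852 0.546
v 2.175 3.042 -0.883
v 2.175 2.33 0.204
v 2.778 2.784 -1.052
v 2.778 2.072 0.036
v 3.438 2.91 -0.969
v 3.438 2.199 0.119
v 0.406 -0.782 3.688
v 0.608 -0.453 4.489
v 0.156 0.21 3.342
v 0.359 0.54 4.144
v 2.241 -0.52 3.116
v 2.444 -0.19 3.918
v 1.992 0.473 2.771
v 2.194 0.802 3.572
f 2 1 5
f 2 5 3
f 3 5 6
f 3 6 4
f 5 1 7
f 5 7 6
f 6 7 8
f 6 8 4
f 7 1 9
f 7 9 8
f 8 9 10
f 8 10 4
f 9 1 11
f 9 11 10
f 10 11 12
f 10 12 4
f 11 1 13
f 11 13 12
f 12 13 14
f 12 14 4
f 13 1 15
f 13 15 14
f 14 15 16
f 14 16 4
f 15 1 17
f 15 17 16
f 16 17 18
f 16 18 4
f 17 1 19
f 17 19 18
f 18 19 20
f 18 20 4
f 19 1 2
f 19 2 20
f 20 2 3
f 20 3 4
f 22 24 21
f 25 22 21
f 21 24 23
f 23 25 21
f 22 28 24
f 26 22 25
f 26 28 22
f 24 28 23
f 27 25 23
f 23 28 27
f 27 26 25
f 28 26 27



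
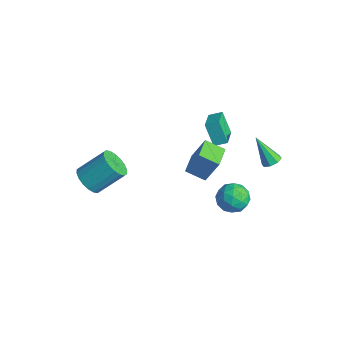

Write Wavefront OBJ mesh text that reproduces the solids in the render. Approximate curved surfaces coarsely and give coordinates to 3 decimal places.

v -0.344 2.851 -3.203
v 0.314 3.496 -3.792
v 1.046 1.864 -2.728
v 1.704 2.509 -3.317
v 1.235 2.892 -2.406
v 0.376 3.502 -2.7
v 0.984 1.858 -3.82
v 0.125 2.468 -4.114
v 1.135 2.882 -4.173
v 1.29 3.521 -3.299
v 0.07 1.839 -3.221
v 0.225 2.478 -2.347
v -0.137 3.26 -3.539
v 1.497 2.1 -2.981
v 1.221 2.325 -2.446
v 1.608 2.704 -2.792
v -0.101 3.263 -2.897
v 0.286 3.642 -3.243
v 0.827 3.288 -2.429
v 1.074 1.718 -3.277
v 1.461 2.097 -3.623
v -0.248 2.656 -3.728
v 0.139 3.035 -4.074
v 0.533 2.072 -4.091
v 0.733 3.278 -4.109
v 1.55 2.699 -3.83
v 1.127 2.316 -4.126
v 0.622 2.674 -4.298
v 0.824 3.654 -3.595
v 1.641 3.074 -3.316
v 1.365 3.299 -2.781
v 0.86 3.657 -2.954
v 1.306 3.293 -3.819
v -0.281 2.286 -3.204
v 0.536 1.706 -2.925
v 0.5 1.703 -3.566
v -0.005 2.061 -3.739
v -0.19 2.661 -2.69
v 0.627 2.082 -2.411
v 0.738 2.686 -2.222
v 0.233 3.044 -2.394
v 0.054 2.067 -2.701
v -4.032 -4.459 -1.863
v -3.349 -4.07 -2.559
v -2.824 -2.513 -1.172
v -3.508 -2.901 -0.477
v -3.744 -3.843 -2.664
v -3.219 -2.286 -1.277
v -4.196 -3.739 -2.61
v -3.671 -2.182 -1.223
v -4.616 -3.777 -2.408
v -4.091 -2.219 -1.022
v -4.92 -3.95 -2.099
v -4.395 -2.393 -0.712
v -5.049 -4.224 -1.743
v -4.524 -2.666 -0.356
v -4.976 -4.544 -1.41
v -4.451 -2.987 -0.024
v -4.716 -4.847 -1.168
v -4.191 -3.29 0.219
v -4.321 -5.074 -1.063
v -3.796 -3.517 0.324
v -3.869 -5.178 -1.117
v -3.344 -3.621 0.27
v -3.449 -5.141 -1.318
v -2.924 -3.583 0.068
v -3.145 -4.967 -1.628
v -2.62 -3.41 -0.241
v -3.016 -4.694 -1.984
v -2.491 -3.136 -0.597
v -3.089 -4.373 -2.316
v -2.564 -2.816 -0.93
v 0.752 -0.26 2.663
v 1.265 0.322 4.332
v 1.61 0.55 2.117
v 2.123 1.132 3.785
v 1.777 -1.312 2.715
v 2.29 -0.73 4.383
v 2.635 -0.502 2.168
v 3.148 0.08 3.837
v 2.64 3.996 1.538
v 2.937 4.468 1.852
v 1.64 3.504 3.222
v 2.517 4.615 1.646
v 2.169 4.399 1.376
v 2.097 3.948 1.202
v 2.343 3.524 1.223
v 2.762 3.377 1.429
v 3.11 3.593 1.699
v 3.182 4.045 1.874
v -1.704 2.399 3.035
v -0.475 1.379 3.672
v -1.287 3.089 3.336
v -0.058 2.068 3.973
v -0.902 2.512 1.667
v 0.327 1.491 2.304
v -0.485 3.201 1.968
v 0.744 2.181 2.605
f 1 38 17
f 38 12 41
f 17 41 6
f 38 41 17
f 1 17 13
f 17 6 18
f 13 18 2
f 17 18 13
f 1 13 22
f 13 2 23
f 22 23 8
f 13 23 22
f 1 22 34
f 22 8 37
f 34 37 11
f 22 37 34
f 1 34 38
f 34 11 42
f 38 42 12
f 34 42 38
f 2 18 29
f 18 6 32
f 29 32 10
f 18 32 29
f 6 41 19
f 41 12 40
f 19 40 5
f 41 40 19
f 12 42 39
f 42 11 35
f 39 35 3
f 42 35 39
f 11 37 36
f 37 8 24
f 36 24 7
f 37 24 36
f 8 23 28
f 23 2 25
f 28 25 9
f 23 25 28
f 4 30 16
f 30 10 31
f 16 31 5
f 30 31 16
f 4 16 14
f 16 5 15
f 14 15 3
f 16 15 14
f 4 14 21
f 14 3 20
f 21 20 7
f 14 20 21
f 4 21 26
f 21 7 27
f 26 27 9
f 21 27 26
f 4 26 30
f 26 9 33
f 30 33 10
f 26 33 30
f 5 31 19
f 31 10 32
f 19 32 6
f 31 32 19
f 3 15 39
f 15 5 40
f 39 40 12
f 15 40 39
f 7 20 36
f 20 3 35
f 36 35 11
f 20 35 36
f 9 27 28
f 27 7 24
f 28 24 8
f 27 24 28
f 10 33 29
f 33 9 25
f 29 25 2
f 33 25 29
f 44 43 47
f 44 47 45
f 45 47 48
f 45 48 46
f 47 43 49
f 47 49 48
f 48 49 50
f 48 50 46
f 49 43 51
f 49 51 50
f 50 51 52
f 50 52 46
f 51 43 53
f 51 53 52
f 52 53 54
f 52 54 46
f 53 43 55
f 53 55 54
f 54 55 56
f 54 56 46
f 55 43 57
f 55 57 56
f 56 57 58
f 56 58 46
f 57 43 59
f 57 59 58
f 58 59 60
f 58 60 46
f 59 43 61
f 59 61 60
f 60 61 62
f 60 62 46
f 61 43 63
f 61 63 62
f 62 63 64
f 62 64 46
f 63 43 65
f 63 65 64
f 64 65 66
f 64 66 46
f 65 43 67
f 65 67 66
f 66 67 68
f 66 68 46
f 67 43 69
f 67 69 68
f 68 69 70
f 68 70 46
f 69 43 71
f 69 71 70
f 70 71 72
f 70 72 46
f 71 43 44
f 71 44 72
f 72 44 45
f 72 45 46
f 74 76 73
f 77 74 73
f 73 76 75
f 75 77 73
f 74 80 76
f 78 74 77
f 78 80 74
f 76 80 75
f 79 77 75
f 75 80 79
f 79 78 77
f 80 78 79
f 82 81 84
f 82 84 83
f 84 81 85
f 84 85 83
f 85 81 86
f 85 86 83
f 86 81 87
f 86 87 83
f 87 81 88
f 87 88 83
f 88 81 89
f 88 89 83
f 89 81 90
f 89 90 83
f 90 81 82
f 90 82 83
f 92 94 91
f 95 92 91
f 91 94 93
f 93 95 91
f 92 98 94
f 96 92 95
f 96 98 92
f 94 98 93
f 97 95 93
f 93 98 97
f 97 96 95
f 98 96 97



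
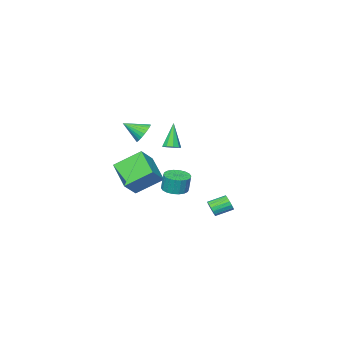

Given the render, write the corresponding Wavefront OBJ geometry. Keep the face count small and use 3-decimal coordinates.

v -2.494 -0.788 0.422
v -1.979 -1.027 0.545
v -3.126 -1.292 2.098
v -1.983 -0.646 0.658
v -2.226 -0.333 0.661
v -2.594 -0.232 0.552
v -2.915 -0.392 0.383
v -3.039 -0.737 0.232
v -2.908 -1.106 0.17
v -2.583 -1.327 0.227
v -2.216 -1.296 0.375
v -2.171 -2.937 1.018
v -1.577 -2.415 1.01
v -1.329 -3.883 1.802
v -1.726 -2.334 1.268
v -1.942 -2.344 1.487
v -2.193 -2.445 1.635
v -2.441 -2.62 1.689
v -2.647 -2.844 1.641
v -2.781 -3.082 1.497
v -2.822 -3.297 1.281
v -2.764 -3.458 1.025
v -2.616 -3.54 0.767
v -2.399 -3.529 0.548
v -2.148 -3.429 0.4
v -1.901 -3.253 0.346
v -1.694 -3.03 0.394
v -1.56 -2.792 0.538
v -1.519 -2.576 0.754
v -2.445 -0.418 -2.943
v -1.625 -0.594 -2.896
v -1.655 -0.419 -1.71
v -2.475 -0.242 -1.757
v -1.627 -0.224 -2.951
v -1.658 -0.049 -1.764
v -1.792 0.107 -3.004
v -1.822 0.283 -1.818
v -2.086 0.335 -3.045
v -2.116 0.51 -1.859
v -2.45 0.413 -3.066
v -2.481 0.589 -1.88
v -2.814 0.327 -3.063
v -2.845 0.503 -1.876
v -3.105 0.094 -3.036
v -3.135 0.269 -1.849
v -3.265 -0.241 -2.99
v -3.295 -0.066 -1.804
v -3.262 -0.611 -2.936
v -3.293 -0.436 -1.749
v -3.098 -0.943 -2.882
v -3.128 -0.767 -1.696
v -2.804 -1.17 -2.841
v -2.834 -0.995 -1.655
v -2.439 -1.249 -2.82
v -2.47 -1.073 -1.634
v -2.075 -1.163 -2.824
v -2.106 -0.987 -1.637
v -1.785 -0.929 -2.851
v -1.815 -0.754 -1.664
v -1.654 3.625 -3.003
v -1.361 3.758 -2.521
v -2.313 4.309 -2.095
v -2.606 4.175 -2.577
v -1.312 3.973 -2.69
v -2.265 4.524 -2.264
v -1.342 4.108 -2.93
v -2.294 4.659 -2.504
v -1.443 4.132 -3.188
v -2.395 4.683 -2.762
v -1.592 4.04 -3.403
v -2.545 4.591 -2.977
v -1.756 3.853 -3.526
v -2.708 4.404 -3.1
v -1.896 3.613 -3.53
v -2.848 4.164 -3.104
v -1.981 3.376 -3.413
v -2.933 3.927 -2.987
v -1.99 3.196 -3.202
v -2.943 3.747 -2.776
v -1.923 3.114 -2.945
v -2.876 3.665 -2.519
v -1.794 3.149 -2.702
v -2.747 3.7 -2.276
v -1.633 3.293 -2.528
v -2.585 3.844 -2.102
v -1.476 3.513 -2.462
v -2.429 4.064 -2.036
v -3.973 -4.197 -2.041
v -2.891 -3.998 -1.037
v -3.332 -2.408 -3.088
v -2.249 -2.209 -2.083
v -2.671 -5.351 -3.217
v -1.588 -5.152 -2.212
v -2.029 -3.562 -4.263
v -0.947 -3.363 -3.259
f 2 1 4
f 2 4 3
f 4 1 5
f 4 5 3
f 5 1 6
f 5 6 3
f 6 1 7
f 6 7 3
f 7 1 8
f 7 8 3
f 8 1 9
f 8 9 3
f 9 1 10
f 9 10 3
f 10 1 11
f 10 11 3
f 11 1 2
f 11 2 3
f 13 12 15
f 13 15 14
f 15 12 16
f 15 16 14
f 16 12 17
f 16 17 14
f 17 12 18
f 17 18 14
f 18 12 19
f 18 19 14
f 19 12 20
f 19 20 14
f 20 12 21
f 20 21 14
f 21 12 22
f 21 22 14
f 22 12 23
f 22 23 14
f 23 12 24
f 23 24 14
f 24 12 25
f 24 25 14
f 25 12 26
f 25 26 14
f 26 12 27
f 26 27 14
f 27 12 28
f 27 28 14
f 28 12 29
f 28 29 14
f 29 12 13
f 29 13 14
f 31 30 34
f 31 34 32
f 32 34 35
f 32 35 33
f 34 30 36
f 34 36 35
f 35 36 37
f 35 37 33
f 36 30 38
f 36 38 37
f 37 38 39
f 37 39 33
f 38 30 40
f 38 40 39
f 39 40 41
f 39 41 33
f 40 30 42
f 40 42 41
f 41 42 43
f 41 43 33
f 42 30 44
f 42 44 43
f 43 44 45
f 43 45 33
f 44 30 46
f 44 46 45
f 45 46 47
f 45 47 33
f 46 30 48
f 46 48 47
f 47 48 49
f 47 49 33
f 48 30 50
f 48 50 49
f 49 50 51
f 49 51 33
f 50 30 52
f 50 52 51
f 51 52 53
f 51 53 33
f 52 30 54
f 52 54 53
f 53 54 55
f 53 55 33
f 54 30 56
f 54 56 55
f 55 56 57
f 55 57 33
f 56 30 58
f 56 58 57
f 57 58 59
f 57 59 33
f 58 30 31
f 58 31 59
f 59 31 32
f 59 32 33
f 61 60 64
f 61 64 62
f 62 64 65
f 62 65 63
f 64 60 66
f 64 66 65
f 65 66 67
f 65 67 63
f 66 60 68
f 66 68 67
f 67 68 69
f 67 69 63
f 68 60 70
f 68 70 69
f 69 70 71
f 69 71 63
f 70 60 72
f 70 72 71
f 71 72 73
f 71 73 63
f 72 60 74
f 72 74 73
f 73 74 75
f 73 75 63
f 74 60 76
f 74 76 75
f 75 76 77
f 75 77 63
f 76 60 78
f 76 78 77
f 77 78 79
f 77 79 63
f 78 60 80
f 78 80 79
f 79 80 81
f 79 81 63
f 80 60 82
f 80 82 81
f 81 82 83
f 81 83 63
f 82 60 84
f 82 84 83
f 83 84 85
f 83 85 63
f 84 60 86
f 84 86 85
f 85 86 87
f 85 87 63
f 86 60 61
f 86 61 87
f 87 61 62
f 87 62 63
f 89 91 88
f 92 89 88
f 88 91 90
f 90 92 88
f 89 95 91
f 93 89 92
f 93 95 89
f 91 95 90
f 94 92 90
f 90 95 94
f 94 93 92
f 95 93 94



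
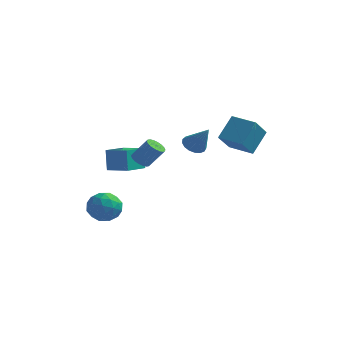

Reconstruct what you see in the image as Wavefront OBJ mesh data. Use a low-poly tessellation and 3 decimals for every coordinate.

v 2.622 2.754 2.598
v 3.011 4.081 4.07
v 2.79 4.227 1.226
v 3.178 5.554 2.699
v 4.402 2.406 2.441
v 4.79 3.733 3.914
v 4.569 3.879 1.07
v 4.958 5.206 2.542
v 1.754 0.934 2.527
v 2.405 1.343 2.164
v 2.906 0.546 4.153
v 2.21 1.634 2.371
v 1.911 1.765 2.614
v 1.576 1.705 2.837
v 1.282 1.468 2.989
v 1.096 1.109 3.035
v 1.061 0.71 2.964
v 1.185 0.362 2.794
v 1.439 0.145 2.562
v 1.766 0.109 2.322
v 2.09 0.261 2.129
v 2.337 0.568 2.027
v 2.451 0.958 2.04
v -2.98 -1.85 0.548
v -3.249 -1.456 2.086
v -2.57 -0.186 0.193
v -2.839 0.208 1.731
v -1.381 -2.168 0.909
v -1.65 -1.774 2.447
v -0.971 -0.504 0.554
v -1.24 -0.11 2.092
v -0.504 -2.185 1.968
v 0.04 -2.478 1.639
v 0.987 -2.208 2.962
v 0.444 -1.915 3.292
v 0.064 -2.178 1.56
v 1.012 -1.908 2.883
v -0.023 -1.879 1.562
v 0.925 -1.609 2.885
v -0.206 -1.641 1.644
v 0.742 -1.371 2.967
v -0.448 -1.51 1.791
v 0.5 -1.24 3.114
v -0.701 -1.513 1.972
v 0.247 -1.243 3.296
v -0.915 -1.649 2.153
v 0.033 -1.379 3.477
v -1.047 -1.892 2.298
v -0.1 -1.622 3.621
v -1.072 -2.192 2.377
v -0.124 -1.922 3.7
v -0.985 -2.491 2.375
v -0.037 -2.221 3.698
v -0.802 -2.729 2.293
v 0.146 -2.459 3.616
v -0.56 -2.86 2.146
v 0.388 -2.59 3.469
v -0.307 -2.857 1.964
v 0.641 -2.587 3.288
v -0.093 -2.721 1.783
v 0.855 -2.451 3.107
v -2.215 -3.239 -2.69
v -1.251 -3.888 -2.357
v -3.149 -3.792 -1.063
v -2.185 -4.441 -0.73
v -2.128 -3.233 -0.736
v -1.551 -2.891 -1.742
v -2.849 -4.789 -1.678
v -2.272 -4.447 -2.684
v -1.642 -4.846 -1.732
v -1.197 -3.884 -1.149
v -3.203 -3.796 -2.271
v -2.758 -2.834 -1.688
v -1.651 -3.515 -2.667
v -2.749 -4.165 -0.753
v -2.716 -3.455 -0.757
v -2.149 -3.837 -0.561
v -1.828 -2.929 -2.305
v -1.261 -3.31 -2.109
v -1.776 -2.926 -1.156
v -3.139 -4.37 -1.311
v -2.572 -4.751 -1.115
v -2.251 -3.843 -2.859
v -1.684 -4.225 -2.663
v -2.624 -4.754 -2.264
v -1.314 -4.459 -2.103
v -1.863 -4.784 -1.147
v -2.254 -4.989 -1.704
v -1.914 -4.788 -2.295
v -1.052 -3.894 -1.761
v -1.601 -4.219 -0.804
v -1.568 -3.509 -0.808
v -1.229 -3.308 -1.399
v -1.283 -4.457 -1.393
v -2.799 -3.461 -2.616
v -3.348 -3.786 -1.659
v -3.171 -4.372 -2.021
v -2.832 -4.171 -2.612
v -2.537 -2.896 -2.273
v -3.086 -3.221 -1.317
v -2.486 -2.892 -1.125
v -2.146 -2.691 -1.716
v -3.117 -3.223 -2.027
f 2 4 1
f 5 2 1
f 1 4 3
f 3 5 1
f 2 8 4
f 6 2 5
f 6 8 2
f 4 8 3
f 7 5 3
f 3 8 7
f 7 6 5
f 8 6 7
f 10 9 12
f 10 12 11
f 12 9 13
f 12 13 11
f 13 9 14
f 13 14 11
f 14 9 15
f 14 15 11
f 15 9 16
f 15 16 11
f 16 9 17
f 16 17 11
f 17 9 18
f 17 18 11
f 18 9 19
f 18 19 11
f 19 9 20
f 19 20 11
f 20 9 21
f 20 21 11
f 21 9 22
f 21 22 11
f 22 9 23
f 22 23 11
f 23 9 10
f 23 10 11
f 25 27 24
f 28 25 24
f 24 27 26
f 26 28 24
f 25 31 27
f 29 25 28
f 29 31 25
f 27 31 26
f 30 28 26
f 26 31 30
f 30 29 28
f 31 29 30
f 33 32 36
f 33 36 34
f 34 36 37
f 34 37 35
f 36 32 38
f 36 38 37
f 37 38 39
f 37 39 35
f 38 32 40
f 38 40 39
f 39 40 41
f 39 41 35
f 40 32 42
f 40 42 41
f 41 42 43
f 41 43 35
f 42 32 44
f 42 44 43
f 43 44 45
f 43 45 35
f 44 32 46
f 44 46 45
f 45 46 47
f 45 47 35
f 46 32 48
f 46 48 47
f 47 48 49
f 47 49 35
f 48 32 50
f 48 50 49
f 49 50 51
f 49 51 35
f 50 32 52
f 50 52 51
f 51 52 53
f 51 53 35
f 52 32 54
f 52 54 53
f 53 54 55
f 53 55 35
f 54 32 56
f 54 56 55
f 55 56 57
f 55 57 35
f 56 32 58
f 56 58 57
f 57 58 59
f 57 59 35
f 58 32 60
f 58 60 59
f 59 60 61
f 59 61 35
f 60 32 33
f 60 33 61
f 61 33 34
f 61 34 35
f 62 99 78
f 99 73 102
f 78 102 67
f 99 102 78
f 62 78 74
f 78 67 79
f 74 79 63
f 78 79 74
f 62 74 83
f 74 63 84
f 83 84 69
f 74 84 83
f 62 83 95
f 83 69 98
f 95 98 72
f 83 98 95
f 62 95 99
f 95 72 103
f 99 103 73
f 95 103 99
f 63 79 90
f 79 67 93
f 90 93 71
f 79 93 90
f 67 102 80
f 102 73 101
f 80 101 66
f 102 101 80
f 73 103 100
f 103 72 96
f 100 96 64
f 103 96 100
f 72 98 97
f 98 69 85
f 97 85 68
f 98 85 97
f 69 84 89
f 84 63 86
f 89 86 70
f 84 86 89
f 65 91 77
f 91 71 92
f 77 92 66
f 91 92 77
f 65 77 75
f 77 66 76
f 75 76 64
f 77 76 75
f 65 75 82
f 75 64 81
f 82 81 68
f 75 81 82
f 65 82 87
f 82 68 88
f 87 88 70
f 82 88 87
f 65 87 91
f 87 70 94
f 91 94 71
f 87 94 91
f 66 92 80
f 92 71 93
f 80 93 67
f 92 93 80
f 64 76 100
f 76 66 101
f 100 101 73
f 76 101 100
f 68 81 97
f 81 64 96
f 97 96 72
f 81 96 97
f 70 88 89
f 88 68 85
f 89 85 69
f 88 85 89
f 71 94 90
f 94 70 86
f 90 86 63
f 94 86 90



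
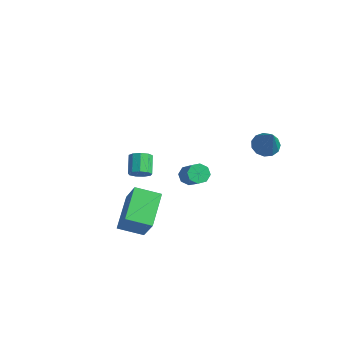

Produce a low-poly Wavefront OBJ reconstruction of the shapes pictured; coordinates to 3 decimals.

v -3.489 0.379 -3.259
v -3.036 0.796 -3.187
v -3.738 1.438 -2.488
v -4.191 1.021 -2.561
v -3.275 0.899 -3.522
v -3.977 1.54 -2.823
v -3.615 0.758 -3.734
v -4.317 1.4 -3.035
v -3.895 0.44 -3.724
v -4.597 1.082 -3.025
v -3.986 0.094 -3.496
v -4.688 0.735 -2.798
v -3.844 -0.119 -3.158
v -4.546 0.522 -2.46
v -3.536 -0.099 -2.867
v -4.238 0.543 -2.169
v -3.206 0.145 -2.76
v -3.908 0.787 -2.061
v -3.009 0.499 -2.886
v -3.71 1.14 -2.187
v -0.714 1.292 -2.134
v -0.402 1.782 -2.285
v 0.727 1.378 -1.256
v 0.414 0.888 -1.106
v -0.692 1.858 -1.937
v 0.437 1.454 -0.908
v -0.995 1.603 -1.705
v 0.134 1.199 -0.676
v -1.134 1.166 -1.724
v -0.005 0.761 -0.695
v -1.027 0.802 -1.984
v 0.102 0.398 -0.955
v -0.737 0.726 -2.332
v 0.392 0.322 -1.303
v -0.434 0.981 -2.564
v 0.695 0.577 -1.535
v -0.295 1.419 -2.545
v 0.834 1.014 -1.516
v -0.049 -2.273 -4.392
v -0.984 -3.215 -3.947
v -1.088 -0.794 -3.446
v -2.024 -1.737 -3.002
v 0.944 -2.543 -2.878
v 0.008 -3.486 -2.434
v -0.096 -1.065 -1.933
v -1.031 -2.007 -1.488
v 2.554 3.302 1.098
v 3.146 3.191 0.686
v 3.546 2.798 2.662
v 3.159 3.585 0.805
v 2.98 3.889 1.016
v 2.665 4.006 1.254
v 2.315 3.9 1.442
v 2.041 3.604 1.52
v 1.929 3.212 1.465
v 2.016 2.848 1.293
v 2.274 2.629 1.059
v 2.62 2.623 0.837
v 2.945 2.833 0.698
f 2 1 5
f 2 5 3
f 3 5 6
f 3 6 4
f 5 1 7
f 5 7 6
f 6 7 8
f 6 8 4
f 7 1 9
f 7 9 8
f 8 9 10
f 8 10 4
f 9 1 11
f 9 11 10
f 10 11 12
f 10 12 4
f 11 1 13
f 11 13 12
f 12 13 14
f 12 14 4
f 13 1 15
f 13 15 14
f 14 15 16
f 14 16 4
f 15 1 17
f 15 17 16
f 16 17 18
f 16 18 4
f 17 1 19
f 17 19 18
f 18 19 20
f 18 20 4
f 19 1 2
f 19 2 20
f 20 2 3
f 20 3 4
f 22 21 25
f 22 25 23
f 23 25 26
f 23 26 24
f 25 21 27
f 25 27 26
f 26 27 28
f 26 28 24
f 27 21 29
f 27 29 28
f 28 29 30
f 28 30 24
f 29 21 31
f 29 31 30
f 30 31 32
f 30 32 24
f 31 21 33
f 31 33 32
f 32 33 34
f 32 34 24
f 33 21 35
f 33 35 34
f 34 35 36
f 34 36 24
f 35 21 37
f 35 37 36
f 36 37 38
f 36 38 24
f 37 21 22
f 37 22 38
f 38 22 23
f 38 23 24
f 40 42 39
f 43 40 39
f 39 42 41
f 41 43 39
f 40 46 42
f 44 40 43
f 44 46 40
f 42 46 41
f 45 43 41
f 41 46 45
f 45 44 43
f 46 44 45
f 48 47 50
f 48 50 49
f 50 47 51
f 50 51 49
f 51 47 52
f 51 52 49
f 52 47 53
f 52 53 49
f 53 47 54
f 53 54 49
f 54 47 55
f 54 55 49
f 55 47 56
f 55 56 49
f 56 47 57
f 56 57 49
f 57 47 58
f 57 58 49
f 58 47 59
f 58 59 49
f 59 47 48
f 59 48 49



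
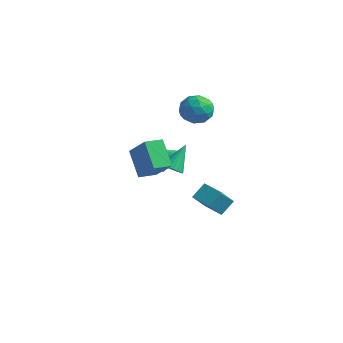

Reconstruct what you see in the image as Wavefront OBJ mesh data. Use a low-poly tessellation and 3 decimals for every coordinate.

v 1.097 0.975 -3.477
v 1.243 1.875 -2.652
v 0.903 2.29 -4.877
v 1.05 3.19 -4.051
v 2.45 0.95 -3.689
v 2.597 1.85 -2.863
v 2.257 2.265 -5.088
v 2.403 3.165 -4.263
v 0.302 0.041 -1.02
v 0.838 0.466 -1.373
v 0.278 1.319 0.48
v 0.586 0.588 -1.481
v 0.29 0.627 -1.519
v -0.003 0.577 -1.481
v -0.251 0.445 -1.373
v -0.414 0.252 -1.21
v -0.468 0.026 -1.019
v -0.405 -0.197 -0.828
v -0.234 -0.384 -0.666
v 0.018 -0.506 -0.558
v 0.313 -0.545 -0.52
v 0.607 -0.494 -0.558
v 0.854 -0.363 -0.667
v 1.018 -0.169 -0.829
v 1.072 0.056 -1.02
v 1.009 0.279 -1.211
v -1.379 2.072 -1.916
v -0.771 1.344 -1.514
v -2.501 1.628 -1.024
v -0.696 1.676 -1.254
v -0.739 2.077 -1.109
v -0.893 2.477 -1.103
v -1.131 2.806 -1.238
v -1.412 3.009 -1.49
v -1.687 3.05 -1.815
v -1.909 2.922 -2.158
v -2.039 2.646 -2.46
v -2.055 2.272 -2.667
v -1.955 1.863 -2.744
v -1.755 1.49 -2.678
v -1.49 1.218 -2.48
v -1.206 1.093 -2.185
v -0.951 1.138 -1.843
v 2.077 -4.497 0.888
v 0.867 -3.967 2.295
v 2.416 -3.424 0.776
v 1.205 -2.895 2.183
v 3.595 -4.825 2.317
v 2.384 -4.296 3.724
v 3.933 -3.753 2.205
v 2.723 -3.223 3.612
v -1.901 4.242 1.407
v -1.529 4.683 2.385
v -0.731 2.837 1.595
v -0.359 3.278 2.573
v -1.41 2.853 2.505
v -2.133 3.721 2.389
v -0.127 3.799 1.591
v -0.85 4.667 1.475
v -0.433 4.409 2.499
v -1.225 3.824 3.064
v -1.035 3.696 0.916
v -1.827 3.111 1.481
v -1.818 4.585 1.879
v -0.442 2.935 2.101
v -1.06 2.685 2.061
v -0.841 2.944 2.636
v -2.173 4.02 1.882
v -1.954 4.279 2.457
v -1.884 3.204 2.527
v -0.306 3.241 1.523
v -0.087 3.5 2.098
v -1.419 4.576 1.344
v -1.2 4.835 1.919
v -0.376 4.316 1.453
v -0.955 4.684 2.521
v -0.267 3.858 2.632
v -0.131 4.164 2.055
v -0.556 4.675 1.986
v -1.421 4.34 2.853
v -0.733 3.515 2.964
v -1.351 3.265 2.924
v -1.776 3.775 2.856
v -0.776 4.179 2.92
v -1.527 4.005 1.016
v -0.839 3.18 1.127
v -0.484 3.745 1.124
v -0.909 4.255 1.056
v -1.993 3.662 1.348
v -1.305 2.836 1.459
v -1.704 2.845 1.994
v -2.129 3.356 1.925
v -1.484 3.341 1.06
f 2 4 1
f 5 2 1
f 1 4 3
f 3 5 1
f 2 8 4
f 6 2 5
f 6 8 2
f 4 8 3
f 7 5 3
f 3 8 7
f 7 6 5
f 8 6 7
f 10 9 12
f 10 12 11
f 12 9 13
f 12 13 11
f 13 9 14
f 13 14 11
f 14 9 15
f 14 15 11
f 15 9 16
f 15 16 11
f 16 9 17
f 16 17 11
f 17 9 18
f 17 18 11
f 18 9 19
f 18 19 11
f 19 9 20
f 19 20 11
f 20 9 21
f 20 21 11
f 21 9 22
f 21 22 11
f 22 9 23
f 22 23 11
f 23 9 24
f 23 24 11
f 24 9 25
f 24 25 11
f 25 9 26
f 25 26 11
f 26 9 10
f 26 10 11
f 28 27 30
f 28 30 29
f 30 27 31
f 30 31 29
f 31 27 32
f 31 32 29
f 32 27 33
f 32 33 29
f 33 27 34
f 33 34 29
f 34 27 35
f 34 35 29
f 35 27 36
f 35 36 29
f 36 27 37
f 36 37 29
f 37 27 38
f 37 38 29
f 38 27 39
f 38 39 29
f 39 27 40
f 39 40 29
f 40 27 41
f 40 41 29
f 41 27 42
f 41 42 29
f 42 27 43
f 42 43 29
f 43 27 28
f 43 28 29
f 45 47 44
f 48 45 44
f 44 47 46
f 46 48 44
f 45 51 47
f 49 45 48
f 49 51 45
f 47 51 46
f 50 48 46
f 46 51 50
f 50 49 48
f 51 49 50
f 52 89 68
f 89 63 92
f 68 92 57
f 89 92 68
f 52 68 64
f 68 57 69
f 64 69 53
f 68 69 64
f 52 64 73
f 64 53 74
f 73 74 59
f 64 74 73
f 52 73 85
f 73 59 88
f 85 88 62
f 73 88 85
f 52 85 89
f 85 62 93
f 89 93 63
f 85 93 89
f 53 69 80
f 69 57 83
f 80 83 61
f 69 83 80
f 57 92 70
f 92 63 91
f 70 91 56
f 92 91 70
f 63 93 90
f 93 62 86
f 90 86 54
f 93 86 90
f 62 88 87
f 88 59 75
f 87 75 58
f 88 75 87
f 59 74 79
f 74 53 76
f 79 76 60
f 74 76 79
f 55 81 67
f 81 61 82
f 67 82 56
f 81 82 67
f 55 67 65
f 67 56 66
f 65 66 54
f 67 66 65
f 55 65 72
f 65 54 71
f 72 71 58
f 65 71 72
f 55 72 77
f 72 58 78
f 77 78 60
f 72 78 77
f 55 77 81
f 77 60 84
f 81 84 61
f 77 84 81
f 56 82 70
f 82 61 83
f 70 83 57
f 82 83 70
f 54 66 90
f 66 56 91
f 90 91 63
f 66 91 90
f 58 71 87
f 71 54 86
f 87 86 62
f 71 86 87
f 60 78 79
f 78 58 75
f 79 75 59
f 78 75 79
f 61 84 80
f 84 60 76
f 80 76 53
f 84 76 80



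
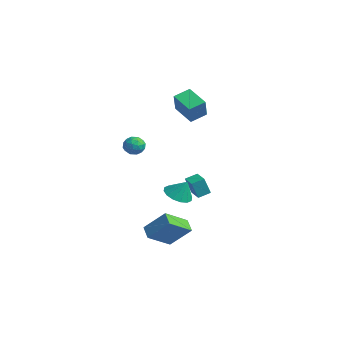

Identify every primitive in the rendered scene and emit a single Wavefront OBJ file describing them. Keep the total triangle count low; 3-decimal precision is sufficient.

v 1.609 0.983 -1.683
v 2.181 1.517 -2.107
v 2.051 1.337 -0.637
v 1.806 1.775 -2.036
v 1.379 1.822 -1.87
v 1.013 1.643 -1.655
v 0.806 1.288 -1.447
v 0.815 0.85 -1.302
v 1.036 0.448 -1.259
v 1.411 0.19 -1.33
v 1.838 0.143 -1.496
v 2.204 0.322 -1.711
v 2.411 0.678 -1.919
v 2.402 1.115 -2.064
v -2.088 2.953 3.277
v -2.073 3.993 3.665
v -0.705 3.165 2.657
v -0.691 4.205 3.044
v -1.449 2.475 4.536
v -1.435 3.515 4.923
v -0.067 2.687 3.915
v -0.052 3.727 4.303
v 3.785 -2.155 -3.408
v 3.004 -1.972 -3
v 3.634 -0.682 -4.359
v 2.853 -0.499 -3.951
v 4.627 -1.281 -2.189
v 3.846 -1.098 -1.781
v 4.476 0.192 -3.14
v 3.695 0.375 -2.732
v -1.194 3.509 -3.229
v -1.231 3.092 -2.051
v -1.091 4.275 -2.954
v -1.127 3.858 -1.777
v -0.213 3.382 -3.243
v -0.249 2.965 -2.066
v -0.109 4.148 -2.969
v -0.146 3.731 -1.791
v -0.788 -0.697 1.576
v -0.523 -0.302 2.067
v 0.163 -1.258 1.513
v 0.428 -0.863 2.004
v -0.069 -1.307 2.154
v -0.657 -0.96 2.193
v 0.297 -0.6 1.387
v -0.291 -0.253 1.426
v 0.148 -0.242 1.949
v -0.078 -0.679 2.424
v -0.282 -0.881 1.156
v -0.508 -1.318 1.631
v -0.739 -0.45 1.827
v 0.379 -1.11 1.753
v 0.087 -1.371 1.842
v 0.243 -1.138 2.13
v -0.818 -0.837 1.902
v -0.662 -0.605 2.19
v -0.395 -1.195 2.241
v 0.302 -0.955 1.39
v 0.458 -0.723 1.678
v -0.603 -0.422 1.45
v -0.447 -0.189 1.738
v 0.035 -0.365 1.339
v -0.189 -0.183 2.046
v 0.37 -0.512 2.009
v 0.293 -0.358 1.647
v -0.052 -0.154 1.669
v -0.322 -0.439 2.325
v 0.237 -0.769 2.288
v -0.055 -1.03 2.377
v -0.4 -0.826 2.4
v 0.073 -0.404 2.256
v -0.597 -0.791 1.292
v -0.038 -1.121 1.255
v 0.04 -0.734 1.18
v -0.305 -0.53 1.203
v -0.73 -1.048 1.571
v -0.171 -1.377 1.534
v -0.308 -1.406 1.911
v -0.653 -1.202 1.933
v -0.433 -1.156 1.324
f 2 1 4
f 2 4 3
f 4 1 5
f 4 5 3
f 5 1 6
f 5 6 3
f 6 1 7
f 6 7 3
f 7 1 8
f 7 8 3
f 8 1 9
f 8 9 3
f 9 1 10
f 9 10 3
f 10 1 11
f 10 11 3
f 11 1 12
f 11 12 3
f 12 1 13
f 12 13 3
f 13 1 14
f 13 14 3
f 14 1 2
f 14 2 3
f 16 18 15
f 19 16 15
f 15 18 17
f 17 19 15
f 16 22 18
f 20 16 19
f 20 22 16
f 18 22 17
f 21 19 17
f 17 22 21
f 21 20 19
f 22 20 21
f 24 26 23
f 27 24 23
f 23 26 25
f 25 27 23
f 24 30 26
f 28 24 27
f 28 30 24
f 26 30 25
f 29 27 25
f 25 30 29
f 29 28 27
f 30 28 29
f 32 34 31
f 35 32 31
f 31 34 33
f 33 35 31
f 32 38 34
f 36 32 35
f 36 38 32
f 34 38 33
f 37 35 33
f 33 38 37
f 37 36 35
f 38 36 37
f 39 76 55
f 76 50 79
f 55 79 44
f 76 79 55
f 39 55 51
f 55 44 56
f 51 56 40
f 55 56 51
f 39 51 60
f 51 40 61
f 60 61 46
f 51 61 60
f 39 60 72
f 60 46 75
f 72 75 49
f 60 75 72
f 39 72 76
f 72 49 80
f 76 80 50
f 72 80 76
f 40 56 67
f 56 44 70
f 67 70 48
f 56 70 67
f 44 79 57
f 79 50 78
f 57 78 43
f 79 78 57
f 50 80 77
f 80 49 73
f 77 73 41
f 80 73 77
f 49 75 74
f 75 46 62
f 74 62 45
f 75 62 74
f 46 61 66
f 61 40 63
f 66 63 47
f 61 63 66
f 42 68 54
f 68 48 69
f 54 69 43
f 68 69 54
f 42 54 52
f 54 43 53
f 52 53 41
f 54 53 52
f 42 52 59
f 52 41 58
f 59 58 45
f 52 58 59
f 42 59 64
f 59 45 65
f 64 65 47
f 59 65 64
f 42 64 68
f 64 47 71
f 68 71 48
f 64 71 68
f 43 69 57
f 69 48 70
f 57 70 44
f 69 70 57
f 41 53 77
f 53 43 78
f 77 78 50
f 53 78 77
f 45 58 74
f 58 41 73
f 74 73 49
f 58 73 74
f 47 65 66
f 65 45 62
f 66 62 46
f 65 62 66
f 48 71 67
f 71 47 63
f 67 63 40
f 71 63 67



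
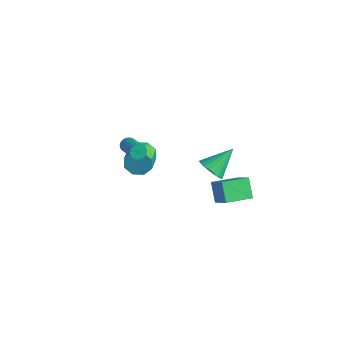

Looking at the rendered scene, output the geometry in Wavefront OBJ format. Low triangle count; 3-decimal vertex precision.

v -1.884 -1.164 1.951
v -1.613 -0.779 1.687
v 0.036 -1.312 2.604
v -0.236 -1.696 2.869
v -1.68 -0.67 1.871
v -0.032 -1.203 2.789
v -1.783 -0.647 2.069
v -0.135 -1.179 2.987
v -1.903 -0.712 2.247
v -0.255 -1.245 3.165
v -2.02 -0.856 2.374
v -0.372 -1.389 3.291
v -2.113 -1.053 2.427
v -0.465 -1.586 3.345
v -2.167 -1.269 2.399
v -0.519 -1.802 3.316
v -2.172 -1.467 2.293
v -0.524 -2 3.21
v -2.127 -1.613 2.127
v -0.479 -2.145 3.045
v -2.04 -1.68 1.932
v -0.392 -2.213 2.849
v -1.926 -1.659 1.74
v -0.278 -2.191 2.657
v -1.805 -1.552 1.584
v -0.157 -2.084 2.501
v -1.697 -1.377 1.492
v -0.049 -1.91 2.409
v -1.622 -1.166 1.479
v 0.026 -1.699 2.397
v -1.592 -0.955 1.548
v 0.056 -1.487 2.466
v 1.578 2.457 -0.254
v 2.487 2.226 -0.101
v 1.782 4.083 0.994
v 2.515 2.463 -0.415
v 2.38 2.7 -0.701
v 2.107 2.894 -0.911
v 1.743 3.013 -1.006
v 1.35 3.036 -0.972
v 0.997 2.958 -0.813
v 0.744 2.794 -0.558
v 0.635 2.571 -0.25
v 0.69 2.329 0.057
v 0.898 2.109 0.311
v 1.224 1.949 0.466
v 1.611 1.876 0.497
v 1.993 1.904 0.399
v 2.302 2.028 0.187
v 2.657 1.549 -0.042
v 3.827 1.379 1.02
v 3.161 3.243 -0.326
v 4.331 3.073 0.736
v 3.549 1.107 -1.096
v 4.719 0.937 -0.034
v 4.053 2.801 -1.38
v 5.223 2.631 -0.318
v -4.253 1.812 -2.73
v -3.74 1.867 -3.527
v -2.613 0.602 -2.888
v -3.127 0.548 -2.09
v -3.51 2.33 -3.016
v -2.383 1.066 -2.377
v -3.716 2.49 -2.337
v -2.589 1.225 -1.698
v -4.236 2.253 -1.888
v -3.11 0.988 -1.249
v -4.767 1.758 -1.932
v -3.64 0.493 -1.293
v -4.997 1.294 -2.443
v -3.87 0.03 -1.804
v -4.791 1.135 -3.122
v -3.664 -0.13 -2.483
v -4.27 1.372 -3.571
v -3.144 0.107 -2.932
f 2 1 5
f 2 5 3
f 3 5 6
f 3 6 4
f 5 1 7
f 5 7 6
f 6 7 8
f 6 8 4
f 7 1 9
f 7 9 8
f 8 9 10
f 8 10 4
f 9 1 11
f 9 11 10
f 10 11 12
f 10 12 4
f 11 1 13
f 11 13 12
f 12 13 14
f 12 14 4
f 13 1 15
f 13 15 14
f 14 15 16
f 14 16 4
f 15 1 17
f 15 17 16
f 16 17 18
f 16 18 4
f 17 1 19
f 17 19 18
f 18 19 20
f 18 20 4
f 19 1 21
f 19 21 20
f 20 21 22
f 20 22 4
f 21 1 23
f 21 23 22
f 22 23 24
f 22 24 4
f 23 1 25
f 23 25 24
f 24 25 26
f 24 26 4
f 25 1 27
f 25 27 26
f 26 27 28
f 26 28 4
f 27 1 29
f 27 29 28
f 28 29 30
f 28 30 4
f 29 1 31
f 29 31 30
f 30 31 32
f 30 32 4
f 31 1 2
f 31 2 32
f 32 2 3
f 32 3 4
f 34 33 36
f 34 36 35
f 36 33 37
f 36 37 35
f 37 33 38
f 37 38 35
f 38 33 39
f 38 39 35
f 39 33 40
f 39 40 35
f 40 33 41
f 40 41 35
f 41 33 42
f 41 42 35
f 42 33 43
f 42 43 35
f 43 33 44
f 43 44 35
f 44 33 45
f 44 45 35
f 45 33 46
f 45 46 35
f 46 33 47
f 46 47 35
f 47 33 48
f 47 48 35
f 48 33 49
f 48 49 35
f 49 33 34
f 49 34 35
f 51 53 50
f 54 51 50
f 50 53 52
f 52 54 50
f 51 57 53
f 55 51 54
f 55 57 51
f 53 57 52
f 56 54 52
f 52 57 56
f 56 55 54
f 57 55 56
f 59 58 62
f 59 62 60
f 60 62 63
f 60 63 61
f 62 58 64
f 62 64 63
f 63 64 65
f 63 65 61
f 64 58 66
f 64 66 65
f 65 66 67
f 65 67 61
f 66 58 68
f 66 68 67
f 67 68 69
f 67 69 61
f 68 58 70
f 68 70 69
f 69 70 71
f 69 71 61
f 70 58 72
f 70 72 71
f 71 72 73
f 71 73 61
f 72 58 74
f 72 74 73
f 73 74 75
f 73 75 61
f 74 58 59
f 74 59 75
f 75 59 60
f 75 60 61

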